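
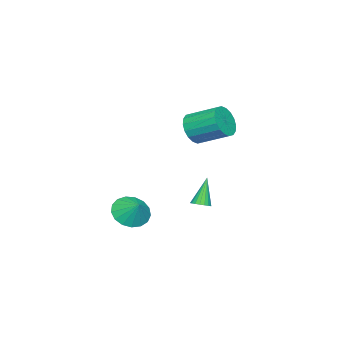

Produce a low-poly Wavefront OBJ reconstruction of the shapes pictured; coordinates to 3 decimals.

v -3.062 2.006 2.368
v -2.654 2.46 1.489
v -2.829 4.289 2.354
v -3.238 3.834 3.232
v -3.122 2.458 1.4
v -3.297 4.286 2.264
v -3.578 2.366 1.502
v -3.753 4.194 2.366
v -3.931 2.203 1.775
v -4.107 4.031 2.64
v -4.113 2 2.166
v -4.289 3.828 3.031
v -4.087 1.799 2.597
v -4.262 3.627 3.462
v -3.857 1.639 2.982
v -4.033 3.467 3.847
v -3.471 1.551 3.246
v -3.646 3.38 4.111
v -3.003 1.554 3.336
v -3.178 3.382 4.2
v -2.547 1.646 3.234
v -2.722 3.474 4.098
v -2.193 1.809 2.96
v -2.369 3.637 3.825
v -2.011 2.012 2.569
v -2.187 3.84 3.434
v -2.038 2.213 2.138
v -2.213 4.041 3.003
v -2.267 2.373 1.753
v -2.443 4.201 2.618
v -1.136 3.48 -2.308
v -0.652 3.683 -2.061
v -1.964 3.42 -0.632
v -0.782 3.899 -2.118
v -0.983 4.031 -2.212
v -1.213 4.055 -2.325
v -1.429 3.964 -2.435
v -1.586 3.778 -2.52
v -1.655 3.533 -2.562
v -1.62 3.277 -2.554
v -1.49 3.062 -2.498
v -1.289 2.929 -2.403
v -1.059 2.906 -2.29
v -0.843 2.996 -2.181
v -0.686 3.182 -2.096
v -0.617 3.427 -2.053
v 3.535 1.913 -1.288
v 4.211 2.341 -2.029
v 4.005 2.687 -0.412
v 3.783 2.639 -2.062
v 3.299 2.77 -1.919
v 2.869 2.705 -1.631
v 2.592 2.458 -1.264
v 2.53 2.087 -0.903
v 2.699 1.676 -0.63
v 3.059 1.319 -0.508
v 3.529 1.098 -0.564
v 3.999 1.064 -0.787
v 4.364 1.224 -1.124
v 4.538 1.542 -1.499
v 4.483 1.945 -1.825
f 2 1 5
f 2 5 3
f 3 5 6
f 3 6 4
f 5 1 7
f 5 7 6
f 6 7 8
f 6 8 4
f 7 1 9
f 7 9 8
f 8 9 10
f 8 10 4
f 9 1 11
f 9 11 10
f 10 11 12
f 10 12 4
f 11 1 13
f 11 13 12
f 12 13 14
f 12 14 4
f 13 1 15
f 13 15 14
f 14 15 16
f 14 16 4
f 15 1 17
f 15 17 16
f 16 17 18
f 16 18 4
f 17 1 19
f 17 19 18
f 18 19 20
f 18 20 4
f 19 1 21
f 19 21 20
f 20 21 22
f 20 22 4
f 21 1 23
f 21 23 22
f 22 23 24
f 22 24 4
f 23 1 25
f 23 25 24
f 24 25 26
f 24 26 4
f 25 1 27
f 25 27 26
f 26 27 28
f 26 28 4
f 27 1 29
f 27 29 28
f 28 29 30
f 28 30 4
f 29 1 2
f 29 2 30
f 30 2 3
f 30 3 4
f 32 31 34
f 32 34 33
f 34 31 35
f 34 35 33
f 35 31 36
f 35 36 33
f 36 31 37
f 36 37 33
f 37 31 38
f 37 38 33
f 38 31 39
f 38 39 33
f 39 31 40
f 39 40 33
f 40 31 41
f 40 41 33
f 41 31 42
f 41 42 33
f 42 31 43
f 42 43 33
f 43 31 44
f 43 44 33
f 44 31 45
f 44 45 33
f 45 31 46
f 45 46 33
f 46 31 32
f 46 32 33
f 48 47 50
f 48 50 49
f 50 47 51
f 50 51 49
f 51 47 52
f 51 52 49
f 52 47 53
f 52 53 49
f 53 47 54
f 53 54 49
f 54 47 55
f 54 55 49
f 55 47 56
f 55 56 49
f 56 47 57
f 56 57 49
f 57 47 58
f 57 58 49
f 58 47 59
f 58 59 49
f 59 47 60
f 59 60 49
f 60 47 61
f 60 61 49
f 61 47 48
f 61 48 49



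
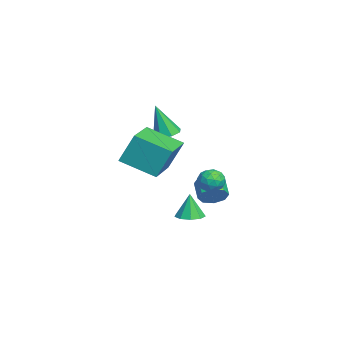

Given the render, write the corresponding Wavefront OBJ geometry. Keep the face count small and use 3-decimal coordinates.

v 0.927 0.579 -1.66
v 1.302 0.541 -1.015
v 0.318 -0.421 -1.365
v 0.693 -0.459 -0.72
v 0.197 0.088 -0.832
v 0.574 0.706 -1.015
v 1.046 -0.586 -1.365
v 1.423 0.032 -1.548
v 1.375 -0.179 -0.833
v 0.851 0.238 -0.504
v 0.769 -0.118 -1.876
v 0.245 0.299 -1.547
v 1.168 0.648 -1.364
v 0.452 -0.528 -1.016
v 0.161 -0.206 -1.082
v 0.381 -0.229 -0.703
v 0.74 0.745 -1.363
v 0.961 0.723 -0.984
v 0.311 0.456 -0.877
v 0.659 -0.603 -1.396
v 0.88 -0.625 -1.017
v 1.239 0.349 -1.677
v 1.459 0.326 -1.298
v 1.309 -0.336 -1.503
v 1.432 0.202 -0.878
v 1.073 -0.386 -0.704
v 1.281 -0.46 -1.083
v 1.502 -0.097 -1.191
v 1.123 0.447 -0.684
v 0.765 -0.141 -0.51
v 0.474 0.181 -0.576
v 0.695 0.544 -0.684
v 1.166 0.024 -0.577
v 0.855 0.261 -1.87
v 0.497 -0.327 -1.696
v 0.925 -0.424 -1.696
v 1.146 -0.061 -1.804
v 0.547 0.506 -1.676
v 0.188 -0.082 -1.502
v 0.118 0.217 -1.189
v 0.339 0.58 -1.297
v 0.454 0.096 -1.803
v 0.616 -0.966 -3.695
v 1.218 -1.441 -3.624
v 0.444 -0.974 -2.285
v 1.38 -0.941 -3.601
v 1.185 -0.452 -3.622
v 0.724 -0.204 -3.677
v 0.212 -0.312 -3.74
v -0.11 -0.726 -3.782
v -0.093 -1.253 -3.783
v 0.256 -1.645 -3.743
v 0.774 -1.719 -3.68
v 0.23 -2.089 1.762
v 0.914 -1.849 1.85
v 0.19 -2.651 3.598
v 0.533 -1.456 1.963
v -0.025 -1.433 1.958
v -0.434 -1.795 1.838
v -0.454 -2.328 1.674
v -0.074 -2.722 1.562
v 0.485 -2.744 1.567
v 0.894 -2.383 1.686
v 2.208 -3.763 1.361
v 2.206 -3.025 2.97
v 2.781 -2.011 0.559
v 2.78 -1.273 2.167
v 4.22 -4.307 1.613
v 4.219 -3.569 3.221
v 4.794 -2.555 0.81
v 4.792 -1.817 2.419
v -1.909 0.227 -3.516
v -1.481 0.183 -2.842
v -2.462 0.008 -2.23
v -2.891 0.053 -2.904
v -1.661 0.754 -2.968
v -2.642 0.58 -2.356
v -1.987 1.017 -3.415
v -2.968 0.842 -2.803
v -2.267 0.817 -3.921
v -3.249 0.642 -3.309
v -2.338 0.272 -4.19
v -3.319 0.097 -3.578
v -2.158 -0.3 -4.064
v -3.139 -0.474 -3.452
v -1.832 -0.562 -3.617
v -2.813 -0.737 -3.005
v -1.551 -0.362 -3.111
v -2.533 -0.537 -2.499
f 1 38 17
f 38 12 41
f 17 41 6
f 38 41 17
f 1 17 13
f 17 6 18
f 13 18 2
f 17 18 13
f 1 13 22
f 13 2 23
f 22 23 8
f 13 23 22
f 1 22 34
f 22 8 37
f 34 37 11
f 22 37 34
f 1 34 38
f 34 11 42
f 38 42 12
f 34 42 38
f 2 18 29
f 18 6 32
f 29 32 10
f 18 32 29
f 6 41 19
f 41 12 40
f 19 40 5
f 41 40 19
f 12 42 39
f 42 11 35
f 39 35 3
f 42 35 39
f 11 37 36
f 37 8 24
f 36 24 7
f 37 24 36
f 8 23 28
f 23 2 25
f 28 25 9
f 23 25 28
f 4 30 16
f 30 10 31
f 16 31 5
f 30 31 16
f 4 16 14
f 16 5 15
f 14 15 3
f 16 15 14
f 4 14 21
f 14 3 20
f 21 20 7
f 14 20 21
f 4 21 26
f 21 7 27
f 26 27 9
f 21 27 26
f 4 26 30
f 26 9 33
f 30 33 10
f 26 33 30
f 5 31 19
f 31 10 32
f 19 32 6
f 31 32 19
f 3 15 39
f 15 5 40
f 39 40 12
f 15 40 39
f 7 20 36
f 20 3 35
f 36 35 11
f 20 35 36
f 9 27 28
f 27 7 24
f 28 24 8
f 27 24 28
f 10 33 29
f 33 9 25
f 29 25 2
f 33 25 29
f 44 43 46
f 44 46 45
f 46 43 47
f 46 47 45
f 47 43 48
f 47 48 45
f 48 43 49
f 48 49 45
f 49 43 50
f 49 50 45
f 50 43 51
f 50 51 45
f 51 43 52
f 51 52 45
f 52 43 53
f 52 53 45
f 53 43 44
f 53 44 45
f 55 54 57
f 55 57 56
f 57 54 58
f 57 58 56
f 58 54 59
f 58 59 56
f 59 54 60
f 59 60 56
f 60 54 61
f 60 61 56
f 61 54 62
f 61 62 56
f 62 54 63
f 62 63 56
f 63 54 55
f 63 55 56
f 65 67 64
f 68 65 64
f 64 67 66
f 66 68 64
f 65 71 67
f 69 65 68
f 69 71 65
f 67 71 66
f 70 68 66
f 66 71 70
f 70 69 68
f 71 69 70
f 73 72 76
f 73 76 74
f 74 76 77
f 74 77 75
f 76 72 78
f 76 78 77
f 77 78 79
f 77 79 75
f 78 72 80
f 78 80 79
f 79 80 81
f 79 81 75
f 80 72 82
f 80 82 81
f 81 82 83
f 81 83 75
f 82 72 84
f 82 84 83
f 83 84 85
f 83 85 75
f 84 72 86
f 84 86 85
f 85 86 87
f 85 87 75
f 86 72 88
f 86 88 87
f 87 88 89
f 87 89 75
f 88 72 73
f 88 73 89
f 89 73 74
f 89 74 75



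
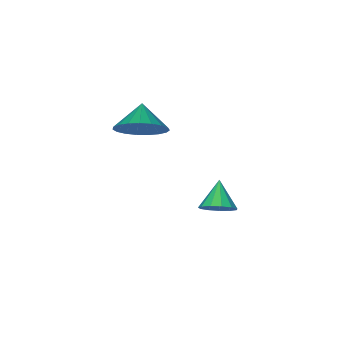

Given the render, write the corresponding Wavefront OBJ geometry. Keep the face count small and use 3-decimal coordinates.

v -2.364 -1.5 -3.879
v -1.777 -1.964 -3.837
v -3.036 -2.28 -3.101
v -1.732 -1.688 -3.52
v -1.888 -1.351 -3.318
v -2.196 -1.062 -3.294
v -2.556 -0.912 -3.455
v -2.856 -0.949 -3.751
v -2.999 -1.16 -4.087
v -2.941 -1.48 -4.357
v -2.699 -1.806 -4.476
v -2.351 -2.035 -4.404
v -2.007 -2.094 -4.166
v -0.154 -3.308 0.86
v 0.735 -3.802 1.121
v -0.766 -4.072 1.5
v 0.699 -3.506 1.44
v 0.515 -3.175 1.659
v 0.216 -2.868 1.739
v -0.148 -2.637 1.668
v -0.512 -2.522 1.457
v -0.815 -2.542 1.143
v -1.003 -2.695 0.78
v -1.044 -2.954 0.43
v -0.932 -3.274 0.156
v -0.685 -3.6 0.003
v -0.346 -3.875 -0.002
v 0.026 -4.052 0.142
v 0.367 -4.101 0.411
v 0.618 -4.012 0.757
f 2 1 4
f 2 4 3
f 4 1 5
f 4 5 3
f 5 1 6
f 5 6 3
f 6 1 7
f 6 7 3
f 7 1 8
f 7 8 3
f 8 1 9
f 8 9 3
f 9 1 10
f 9 10 3
f 10 1 11
f 10 11 3
f 11 1 12
f 11 12 3
f 12 1 13
f 12 13 3
f 13 1 2
f 13 2 3
f 15 14 17
f 15 17 16
f 17 14 18
f 17 18 16
f 18 14 19
f 18 19 16
f 19 14 20
f 19 20 16
f 20 14 21
f 20 21 16
f 21 14 22
f 21 22 16
f 22 14 23
f 22 23 16
f 23 14 24
f 23 24 16
f 24 14 25
f 24 25 16
f 25 14 26
f 25 26 16
f 26 14 27
f 26 27 16
f 27 14 28
f 27 28 16
f 28 14 29
f 28 29 16
f 29 14 30
f 29 30 16
f 30 14 15
f 30 15 16



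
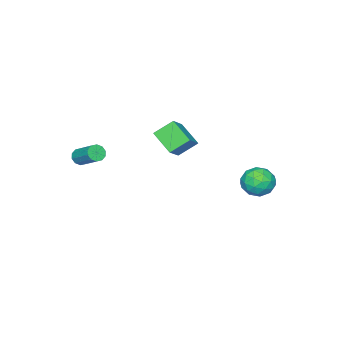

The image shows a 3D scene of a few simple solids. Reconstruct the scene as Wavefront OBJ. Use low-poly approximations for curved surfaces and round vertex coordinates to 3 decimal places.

v -3.84 -2.322 3.229
v -2.724 -2.032 4.074
v -3.533 -0.968 2.357
v -2.416 -0.677 3.202
v -3.024 -3.043 2.398
v -1.907 -2.752 3.243
v -2.716 -1.688 1.526
v -1.6 -1.398 2.371
v 2.736 -3.864 3.147
v 3.018 -3.644 2.729
v 3.326 -2.277 3.655
v 3.044 -2.496 4.073
v 2.693 -3.55 2.698
v 3.001 -2.182 3.623
v 2.384 -3.576 2.838
v 2.692 -2.208 3.764
v 2.21 -3.711 3.097
v 2.518 -2.343 4.022
v 2.237 -3.905 3.374
v 2.545 -2.537 4.3
v 2.454 -4.083 3.565
v 2.762 -2.716 4.491
v 2.779 -4.178 3.597
v 3.087 -2.81 4.522
v 3.088 -4.152 3.456
v 3.396 -2.784 4.382
v 3.262 -4.017 3.198
v 3.57 -2.649 4.123
v 3.235 -3.823 2.92
v 3.543 -2.455 3.846
v -3.635 3.569 1.648
v -3.302 3.948 0.774
v -2.098 3.232 2.086
v -1.765 3.611 1.212
v -2.162 4.224 1.91
v -3.111 4.432 1.639
v -2.289 2.748 1.221
v -3.238 2.956 0.95
v -2.47 3.441 0.51
v -2.392 4.353 0.936
v -3.008 2.827 1.924
v -2.93 3.739 2.35
v -3.603 3.788 1.172
v -1.797 3.392 1.688
v -2.03 3.752 2.098
v -1.834 3.975 1.584
v -3.491 4.072 1.681
v -3.296 4.295 1.167
v -2.625 4.457 1.835
v -2.104 2.885 1.693
v -1.909 3.108 1.179
v -3.566 3.205 1.276
v -3.37 3.428 0.762
v -2.775 2.723 1.025
v -2.919 3.713 0.503
v -2.015 3.515 0.761
v -2.323 3.008 0.766
v -2.881 3.13 0.607
v -2.873 4.249 0.754
v -1.969 4.051 1.012
v -2.202 4.411 1.422
v -2.761 4.533 1.262
v -2.383 3.951 0.599
v -3.431 3.129 1.848
v -2.527 2.931 2.106
v -2.639 2.647 1.598
v -3.198 2.769 1.438
v -3.385 3.665 2.099
v -2.481 3.467 2.357
v -2.519 4.05 2.253
v -3.077 4.172 2.094
v -3.017 3.229 2.261
f 2 4 1
f 5 2 1
f 1 4 3
f 3 5 1
f 2 8 4
f 6 2 5
f 6 8 2
f 4 8 3
f 7 5 3
f 3 8 7
f 7 6 5
f 8 6 7
f 10 9 13
f 10 13 11
f 11 13 14
f 11 14 12
f 13 9 15
f 13 15 14
f 14 15 16
f 14 16 12
f 15 9 17
f 15 17 16
f 16 17 18
f 16 18 12
f 17 9 19
f 17 19 18
f 18 19 20
f 18 20 12
f 19 9 21
f 19 21 20
f 20 21 22
f 20 22 12
f 21 9 23
f 21 23 22
f 22 23 24
f 22 24 12
f 23 9 25
f 23 25 24
f 24 25 26
f 24 26 12
f 25 9 27
f 25 27 26
f 26 27 28
f 26 28 12
f 27 9 29
f 27 29 28
f 28 29 30
f 28 30 12
f 29 9 10
f 29 10 30
f 30 10 11
f 30 11 12
f 31 68 47
f 68 42 71
f 47 71 36
f 68 71 47
f 31 47 43
f 47 36 48
f 43 48 32
f 47 48 43
f 31 43 52
f 43 32 53
f 52 53 38
f 43 53 52
f 31 52 64
f 52 38 67
f 64 67 41
f 52 67 64
f 31 64 68
f 64 41 72
f 68 72 42
f 64 72 68
f 32 48 59
f 48 36 62
f 59 62 40
f 48 62 59
f 36 71 49
f 71 42 70
f 49 70 35
f 71 70 49
f 42 72 69
f 72 41 65
f 69 65 33
f 72 65 69
f 41 67 66
f 67 38 54
f 66 54 37
f 67 54 66
f 38 53 58
f 53 32 55
f 58 55 39
f 53 55 58
f 34 60 46
f 60 40 61
f 46 61 35
f 60 61 46
f 34 46 44
f 46 35 45
f 44 45 33
f 46 45 44
f 34 44 51
f 44 33 50
f 51 50 37
f 44 50 51
f 34 51 56
f 51 37 57
f 56 57 39
f 51 57 56
f 34 56 60
f 56 39 63
f 60 63 40
f 56 63 60
f 35 61 49
f 61 40 62
f 49 62 36
f 61 62 49
f 33 45 69
f 45 35 70
f 69 70 42
f 45 70 69
f 37 50 66
f 50 33 65
f 66 65 41
f 50 65 66
f 39 57 58
f 57 37 54
f 58 54 38
f 57 54 58
f 40 63 59
f 63 39 55
f 59 55 32
f 63 55 59



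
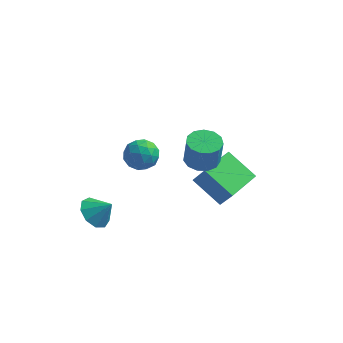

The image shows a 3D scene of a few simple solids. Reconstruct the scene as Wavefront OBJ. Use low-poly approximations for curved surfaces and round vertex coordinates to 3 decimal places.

v -2.782 3.392 -0.642
v -2.045 3.517 -0.012
v -1.995 2.203 -1.328
v -1.258 2.328 -0.698
v -2.116 1.981 -0.383
v -2.602 2.716 0.04
v -1.438 3.004 -1.38
v -1.924 3.739 -0.957
v -1.214 3.278 -0.469
v -1.633 2.645 0.148
v -2.407 3.075 -1.488
v -2.826 2.442 -0.871
v -2.483 3.559 -0.267
v -1.557 2.161 -1.073
v -2.062 1.957 -0.888
v -1.628 2.03 -0.518
v -2.81 3.088 -0.236
v -2.377 3.161 0.134
v -2.419 2.258 -0.084
v -1.663 2.559 -1.474
v -1.23 2.632 -1.104
v -2.412 3.69 -0.822
v -1.978 3.763 -0.452
v -1.621 3.462 -1.256
v -1.561 3.492 -0.165
v -1.098 2.793 -0.568
v -1.204 3.19 -0.969
v -1.49 3.622 -0.72
v -1.807 3.12 0.197
v -1.345 2.421 -0.206
v -1.849 2.217 -0.021
v -2.135 2.649 0.228
v -1.319 2.979 -0.071
v -2.695 3.299 -1.134
v -2.233 2.6 -1.537
v -1.905 3.071 -1.568
v -2.191 3.503 -1.319
v -2.942 2.927 -0.772
v -2.479 2.228 -1.175
v -2.55 2.098 -0.62
v -2.836 2.53 -0.371
v -2.721 2.741 -1.269
v 2.031 -0.586 2.92
v 2.52 -1.305 2.781
v 2.698 -1.472 4.282
v 2.209 -0.754 4.42
v 2.834 -0.921 2.787
v 3.012 -1.088 4.287
v 2.893 -0.431 2.835
v 3.071 -0.598 4.335
v 2.678 0.01 2.91
v 2.856 -0.158 4.41
v 2.258 0.261 2.988
v 2.436 0.094 4.488
v 1.765 0.244 3.044
v 1.944 0.076 4.544
v 1.357 -0.038 3.061
v 1.536 -0.205 4.561
v 1.163 -0.493 3.034
v 1.342 -0.661 4.534
v 1.244 -0.978 2.97
v 1.423 -1.145 4.47
v 1.575 -1.338 2.89
v 1.754 -1.506 4.39
v 2.051 -1.46 2.82
v 2.229 -1.628 4.32
v 1.654 -0.802 1.421
v 2.288 -0.974 2.425
v 2.3 1.163 1.348
v 2.935 0.991 2.352
v 3.145 -1.331 0.388
v 3.78 -1.503 1.392
v 3.792 0.634 0.315
v 4.426 0.462 1.319
v -3.02 -1.57 -1.634
v -2.379 -1.318 -2.303
v -2.16 -1.51 -0.786
v -2.663 -0.782 -2.051
v -3.115 -0.615 -1.605
v -3.522 -0.894 -1.172
v -3.695 -1.49 -0.956
v -3.552 -2.123 -1.057
v -3.16 -2.497 -1.428
v -2.703 -2.437 -1.896
v -2.394 -1.971 -2.241
v 2 2.331 -2.154
v 1.364 2.406 -1.658
v 1.314 3.437 -3.201
v 0.678 3.513 -2.705
v 2.422 3.007 -1.715
v 1.786 3.083 -1.219
v 1.736 4.114 -2.762
v 1.1 4.189 -2.266
f 1 38 17
f 38 12 41
f 17 41 6
f 38 41 17
f 1 17 13
f 17 6 18
f 13 18 2
f 17 18 13
f 1 13 22
f 13 2 23
f 22 23 8
f 13 23 22
f 1 22 34
f 22 8 37
f 34 37 11
f 22 37 34
f 1 34 38
f 34 11 42
f 38 42 12
f 34 42 38
f 2 18 29
f 18 6 32
f 29 32 10
f 18 32 29
f 6 41 19
f 41 12 40
f 19 40 5
f 41 40 19
f 12 42 39
f 42 11 35
f 39 35 3
f 42 35 39
f 11 37 36
f 37 8 24
f 36 24 7
f 37 24 36
f 8 23 28
f 23 2 25
f 28 25 9
f 23 25 28
f 4 30 16
f 30 10 31
f 16 31 5
f 30 31 16
f 4 16 14
f 16 5 15
f 14 15 3
f 16 15 14
f 4 14 21
f 14 3 20
f 21 20 7
f 14 20 21
f 4 21 26
f 21 7 27
f 26 27 9
f 21 27 26
f 4 26 30
f 26 9 33
f 30 33 10
f 26 33 30
f 5 31 19
f 31 10 32
f 19 32 6
f 31 32 19
f 3 15 39
f 15 5 40
f 39 40 12
f 15 40 39
f 7 20 36
f 20 3 35
f 36 35 11
f 20 35 36
f 9 27 28
f 27 7 24
f 28 24 8
f 27 24 28
f 10 33 29
f 33 9 25
f 29 25 2
f 33 25 29
f 44 43 47
f 44 47 45
f 45 47 48
f 45 48 46
f 47 43 49
f 47 49 48
f 48 49 50
f 48 50 46
f 49 43 51
f 49 51 50
f 50 51 52
f 50 52 46
f 51 43 53
f 51 53 52
f 52 53 54
f 52 54 46
f 53 43 55
f 53 55 54
f 54 55 56
f 54 56 46
f 55 43 57
f 55 57 56
f 56 57 58
f 56 58 46
f 57 43 59
f 57 59 58
f 58 59 60
f 58 60 46
f 59 43 61
f 59 61 60
f 60 61 62
f 60 62 46
f 61 43 63
f 61 63 62
f 62 63 64
f 62 64 46
f 63 43 65
f 63 65 64
f 64 65 66
f 64 66 46
f 65 43 44
f 65 44 66
f 66 44 45
f 66 45 46
f 68 70 67
f 71 68 67
f 67 70 69
f 69 71 67
f 68 74 70
f 72 68 71
f 72 74 68
f 70 74 69
f 73 71 69
f 69 74 73
f 73 72 71
f 74 72 73
f 76 75 78
f 76 78 77
f 78 75 79
f 78 79 77
f 79 75 80
f 79 80 77
f 80 75 81
f 80 81 77
f 81 75 82
f 81 82 77
f 82 75 83
f 82 83 77
f 83 75 84
f 83 84 77
f 84 75 85
f 84 85 77
f 85 75 76
f 85 76 77
f 87 89 86
f 90 87 86
f 86 89 88
f 88 90 86
f 87 93 89
f 91 87 90
f 91 93 87
f 89 93 88
f 92 90 88
f 88 93 92
f 92 91 90
f 93 91 92



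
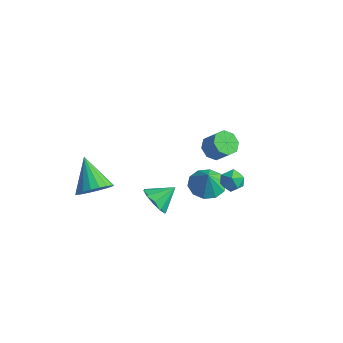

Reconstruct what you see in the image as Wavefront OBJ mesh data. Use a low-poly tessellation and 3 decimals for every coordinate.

v 1.821 0.553 -3.149
v 2.841 0.727 -3.332
v 2.079 0.307 -1.951
v 2.568 1.29 -3.159
v 2.011 1.572 -2.982
v 1.381 1.463 -2.869
v 0.92 1.007 -2.863
v 0.802 0.378 -2.966
v 1.075 -0.185 -3.14
v 1.632 -0.467 -3.317
v 2.262 -0.358 -3.43
v 2.723 0.098 -3.436
v -3.225 -2.781 -3.993
v -2.546 -1.953 -3.853
v -4.675 -1.819 -2.647
v -2.806 -1.815 -4.232
v -3.15 -1.868 -4.565
v -3.508 -2.102 -4.783
v -3.81 -2.47 -4.846
v -3.996 -2.9 -4.739
v -4.03 -3.307 -4.485
v -3.904 -3.609 -4.133
v -3.643 -3.747 -3.753
v -3.3 -3.694 -3.421
v -2.942 -3.46 -3.202
v -2.639 -3.092 -3.14
v -2.453 -2.662 -3.247
v -2.42 -2.255 -3.501
v 1.066 -3.11 -2.009
v 1.694 -2.968 -2.707
v 1.654 -2.09 -1.271
v 1.228 -2.626 -2.809
v 0.7 -2.468 -2.606
v 0.312 -2.556 -2.174
v 0.212 -2.856 -1.679
v 0.438 -3.253 -1.31
v 0.904 -3.595 -1.208
v 1.431 -3.752 -1.412
v 1.819 -3.664 -1.843
v 1.92 -3.365 -2.338
v -0.006 3.826 -3.683
v 0.501 3.333 -4.117
v 1.333 3.321 -3.132
v 0.826 3.814 -2.697
v 0.621 3.95 -4.211
v 1.454 3.938 -3.226
v 0.374 4.494 -3.996
v 1.207 4.482 -3.011
v -0.096 4.647 -3.597
v 0.737 4.635 -2.612
v -0.513 4.319 -3.248
v 0.319 4.307 -2.263
v -0.634 3.702 -3.154
v 0.199 3.69 -2.169
v -0.387 3.158 -3.369
v 0.446 3.146 -2.384
v 0.083 3.005 -3.768
v 0.916 2.993 -2.783
v 3.239 -0.215 -0.789
v 3.618 0.405 -0.577
v 3.922 -0.285 -1.803
v 4.301 0.335 -1.591
v 4.387 -0.311 -1.206
v 3.965 -0.268 -0.579
v 3.575 0.388 -1.801
v 3.153 0.431 -1.174
v 3.826 0.778 -1.202
v 4.327 0.345 -0.835
v 3.213 -0.225 -1.545
v 3.714 -0.658 -1.178
f 2 1 4
f 2 4 3
f 4 1 5
f 4 5 3
f 5 1 6
f 5 6 3
f 6 1 7
f 6 7 3
f 7 1 8
f 7 8 3
f 8 1 9
f 8 9 3
f 9 1 10
f 9 10 3
f 10 1 11
f 10 11 3
f 11 1 12
f 11 12 3
f 12 1 2
f 12 2 3
f 14 13 16
f 14 16 15
f 16 13 17
f 16 17 15
f 17 13 18
f 17 18 15
f 18 13 19
f 18 19 15
f 19 13 20
f 19 20 15
f 20 13 21
f 20 21 15
f 21 13 22
f 21 22 15
f 22 13 23
f 22 23 15
f 23 13 24
f 23 24 15
f 24 13 25
f 24 25 15
f 25 13 26
f 25 26 15
f 26 13 27
f 26 27 15
f 27 13 28
f 27 28 15
f 28 13 14
f 28 14 15
f 30 29 32
f 30 32 31
f 32 29 33
f 32 33 31
f 33 29 34
f 33 34 31
f 34 29 35
f 34 35 31
f 35 29 36
f 35 36 31
f 36 29 37
f 36 37 31
f 37 29 38
f 37 38 31
f 38 29 39
f 38 39 31
f 39 29 40
f 39 40 31
f 40 29 30
f 40 30 31
f 42 41 45
f 42 45 43
f 43 45 46
f 43 46 44
f 45 41 47
f 45 47 46
f 46 47 48
f 46 48 44
f 47 41 49
f 47 49 48
f 48 49 50
f 48 50 44
f 49 41 51
f 49 51 50
f 50 51 52
f 50 52 44
f 51 41 53
f 51 53 52
f 52 53 54
f 52 54 44
f 53 41 55
f 53 55 54
f 54 55 56
f 54 56 44
f 55 41 57
f 55 57 56
f 56 57 58
f 56 58 44
f 57 41 42
f 57 42 58
f 58 42 43
f 58 43 44
f 59 70 64
f 59 64 60
f 59 60 66
f 59 66 69
f 59 69 70
f 60 64 68
f 64 70 63
f 70 69 61
f 69 66 65
f 66 60 67
f 62 68 63
f 62 63 61
f 62 61 65
f 62 65 67
f 62 67 68
f 63 68 64
f 61 63 70
f 65 61 69
f 67 65 66
f 68 67 60



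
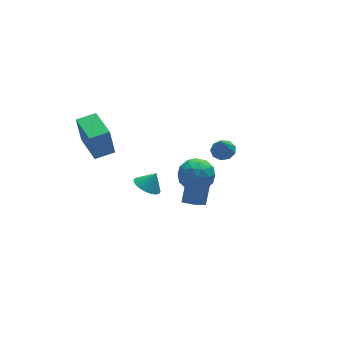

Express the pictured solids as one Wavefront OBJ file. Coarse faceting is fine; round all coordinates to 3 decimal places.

v 1.726 -0.333 -4.541
v 0.828 -0.806 -3.621
v 1.214 0.326 -4.702
v 0.316 -0.147 -3.782
v 2.604 0.687 -3.158
v 1.706 0.214 -2.238
v 2.092 1.346 -3.319
v 1.194 0.873 -2.399
v -4.17 1.331 0.916
v -4.352 1.544 2.623
v -4.04 3.452 0.665
v -4.222 3.665 2.372
v -2.998 1.275 1.048
v -3.18 1.488 2.755
v -2.868 3.396 0.797
v -3.05 3.609 2.504
v -2.318 -1.315 0.103
v -1.643 -1.424 -0.349
v -1.742 -1.285 0.957
v -1.67 -1.085 -0.343
v -1.809 -0.785 -0.259
v -2.036 -0.577 -0.114
v -2.312 -0.496 0.07
v -2.589 -0.557 0.259
v -2.819 -0.75 0.421
v -2.963 -1.04 0.529
v -2.995 -1.378 0.563
v -2.91 -1.705 0.517
v -2.722 -1.964 0.4
v -2.465 -2.112 0.231
v -2.182 -2.122 0.041
v -1.923 -1.992 -0.139
v -1.732 -1.745 -0.277
v -0.589 -1.686 -0.008
v -0.022 -0.853 0.417
v 0.782 -2.767 0.283
v 1.349 -1.934 0.708
v 0.483 -2.335 1.242
v -0.364 -1.667 1.062
v 1.124 -1.953 -0.362
v 0.277 -1.285 -0.542
v 1.037 -1.018 0.198
v 0.641 -1.254 1.189
v 0.119 -2.366 -0.489
v -0.277 -2.602 0.502
v -0.425 -1.175 0.179
v 1.185 -2.445 0.521
v 0.677 -2.681 0.835
v 1.01 -2.192 1.084
v -0.627 -1.653 0.559
v -0.293 -1.163 0.808
v 0.003 -2.034 1.293
v 1.053 -2.457 -0.108
v 1.387 -1.967 0.141
v -0.25 -1.428 -0.384
v 0.083 -0.939 -0.135
v 0.757 -1.586 -0.593
v 0.53 -0.782 0.3
v 1.336 -1.418 0.471
v 1.203 -1.429 -0.158
v 0.706 -1.036 -0.264
v 0.297 -0.921 0.883
v 1.103 -1.556 1.054
v 0.594 -1.792 1.368
v 0.096 -1.399 1.262
v 0.919 -1.018 0.754
v -0.343 -2.064 -0.354
v 0.463 -2.699 -0.183
v 0.664 -2.221 -0.562
v 0.166 -1.828 -0.668
v -0.576 -2.202 0.229
v 0.23 -2.838 0.4
v 0.054 -2.584 0.964
v -0.443 -2.191 0.858
v -0.159 -2.602 -0.054
v 4.141 2.275 -2.874
v 4.747 2.62 -2.625
v 3.819 1.945 -1.626
v 4.358 2.944 -2.641
v 3.867 2.954 -2.765
v 3.505 2.647 -2.94
v 3.44 2.166 -3.084
v 3.704 1.736 -3.13
v 4.172 1.559 -3.056
v 4.626 1.717 -2.896
v 4.853 2.136 -2.726
f 2 4 1
f 5 2 1
f 1 4 3
f 3 5 1
f 2 8 4
f 6 2 5
f 6 8 2
f 4 8 3
f 7 5 3
f 3 8 7
f 7 6 5
f 8 6 7
f 10 12 9
f 13 10 9
f 9 12 11
f 11 13 9
f 10 16 12
f 14 10 13
f 14 16 10
f 12 16 11
f 15 13 11
f 11 16 15
f 15 14 13
f 16 14 15
f 18 17 20
f 18 20 19
f 20 17 21
f 20 21 19
f 21 17 22
f 21 22 19
f 22 17 23
f 22 23 19
f 23 17 24
f 23 24 19
f 24 17 25
f 24 25 19
f 25 17 26
f 25 26 19
f 26 17 27
f 26 27 19
f 27 17 28
f 27 28 19
f 28 17 29
f 28 29 19
f 29 17 30
f 29 30 19
f 30 17 31
f 30 31 19
f 31 17 32
f 31 32 19
f 32 17 33
f 32 33 19
f 33 17 18
f 33 18 19
f 34 71 50
f 71 45 74
f 50 74 39
f 71 74 50
f 34 50 46
f 50 39 51
f 46 51 35
f 50 51 46
f 34 46 55
f 46 35 56
f 55 56 41
f 46 56 55
f 34 55 67
f 55 41 70
f 67 70 44
f 55 70 67
f 34 67 71
f 67 44 75
f 71 75 45
f 67 75 71
f 35 51 62
f 51 39 65
f 62 65 43
f 51 65 62
f 39 74 52
f 74 45 73
f 52 73 38
f 74 73 52
f 45 75 72
f 75 44 68
f 72 68 36
f 75 68 72
f 44 70 69
f 70 41 57
f 69 57 40
f 70 57 69
f 41 56 61
f 56 35 58
f 61 58 42
f 56 58 61
f 37 63 49
f 63 43 64
f 49 64 38
f 63 64 49
f 37 49 47
f 49 38 48
f 47 48 36
f 49 48 47
f 37 47 54
f 47 36 53
f 54 53 40
f 47 53 54
f 37 54 59
f 54 40 60
f 59 60 42
f 54 60 59
f 37 59 63
f 59 42 66
f 63 66 43
f 59 66 63
f 38 64 52
f 64 43 65
f 52 65 39
f 64 65 52
f 36 48 72
f 48 38 73
f 72 73 45
f 48 73 72
f 40 53 69
f 53 36 68
f 69 68 44
f 53 68 69
f 42 60 61
f 60 40 57
f 61 57 41
f 60 57 61
f 43 66 62
f 66 42 58
f 62 58 35
f 66 58 62
f 77 76 79
f 77 79 78
f 79 76 80
f 79 80 78
f 80 76 81
f 80 81 78
f 81 76 82
f 81 82 78
f 82 76 83
f 82 83 78
f 83 76 84
f 83 84 78
f 84 76 85
f 84 85 78
f 85 76 86
f 85 86 78
f 86 76 77
f 86 77 78



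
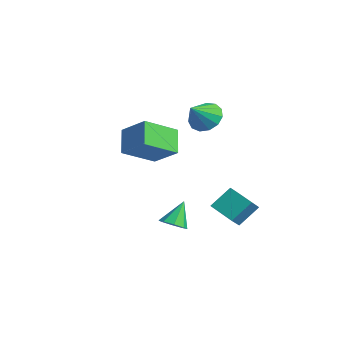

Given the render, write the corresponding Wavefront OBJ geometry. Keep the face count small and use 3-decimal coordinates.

v -0.314 -2.95 1.541
v -1.374 -2.416 2.583
v -0.391 -1.089 0.508
v -1.451 -0.555 1.55
v 1.011 -2.325 2.57
v -0.049 -1.791 3.612
v 0.934 -0.464 1.537
v -0.126 0.07 2.579
v -0.365 2.494 -3.814
v -0.337 3.615 -2.758
v 1.025 2.975 -4.362
v 1.053 4.096 -3.306
v 0.187 1.764 -3.054
v 0.215 2.885 -1.998
v 1.577 2.245 -3.602
v 1.605 3.366 -2.546
v -0.702 0.081 -4.441
v -0.071 -0.176 -4.061
v -1.138 0.939 -3.139
v 0.032 0.331 -4.36
v -0.294 0.691 -4.707
v -0.86 0.693 -4.898
v -1.333 0.337 -4.822
v -1.436 -0.169 -4.523
v -1.11 -0.529 -4.176
v -0.544 -0.532 -3.985
v -3.285 3.294 1.581
v -2.296 3.505 1.385
v -2.835 2.166 2.639
v -2.454 3.852 1.822
v -2.875 4.022 2.183
v -3.427 3.961 2.353
v -3.933 3.688 2.278
v -4.234 3.29 1.982
v -4.234 2.893 1.558
v -3.932 2.623 1.142
v -3.425 2.567 0.865
v -2.874 2.741 0.816
v -2.453 3.09 1.01
f 2 4 1
f 5 2 1
f 1 4 3
f 3 5 1
f 2 8 4
f 6 2 5
f 6 8 2
f 4 8 3
f 7 5 3
f 3 8 7
f 7 6 5
f 8 6 7
f 10 12 9
f 13 10 9
f 9 12 11
f 11 13 9
f 10 16 12
f 14 10 13
f 14 16 10
f 12 16 11
f 15 13 11
f 11 16 15
f 15 14 13
f 16 14 15
f 18 17 20
f 18 20 19
f 20 17 21
f 20 21 19
f 21 17 22
f 21 22 19
f 22 17 23
f 22 23 19
f 23 17 24
f 23 24 19
f 24 17 25
f 24 25 19
f 25 17 26
f 25 26 19
f 26 17 18
f 26 18 19
f 28 27 30
f 28 30 29
f 30 27 31
f 30 31 29
f 31 27 32
f 31 32 29
f 32 27 33
f 32 33 29
f 33 27 34
f 33 34 29
f 34 27 35
f 34 35 29
f 35 27 36
f 35 36 29
f 36 27 37
f 36 37 29
f 37 27 38
f 37 38 29
f 38 27 39
f 38 39 29
f 39 27 28
f 39 28 29



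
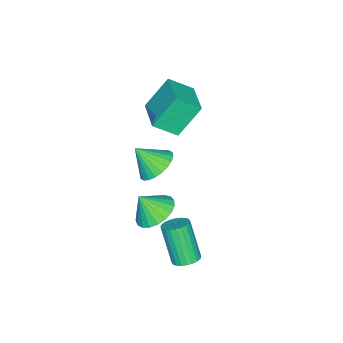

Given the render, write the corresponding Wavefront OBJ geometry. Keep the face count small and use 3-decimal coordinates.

v -3.044 -2.094 0.86
v -2.389 -3.079 1.682
v -1.583 -0.882 1.149
v -0.928 -1.866 1.971
v -2.132 -2.814 -0.731
v -1.477 -3.798 0.091
v -0.671 -1.601 -0.442
v -0.016 -2.586 0.38
v 2.91 -0.789 -2.555
v 3.436 0.045 -2.194
v 3.21 -1.451 -1.465
v 3.034 0.117 -2.039
v 2.611 0.032 -1.974
v 2.239 -0.194 -2.009
v 1.983 -0.523 -2.138
v 1.888 -0.899 -2.34
v 1.969 -1.255 -2.578
v 2.213 -1.531 -2.813
v 2.577 -1.679 -3.003
v 2.999 -1.672 -3.116
v 3.405 -1.513 -3.131
v 3.726 -1.229 -3.047
v 3.906 -0.869 -2.878
v 3.913 -0.495 -2.653
v 3.747 -0.172 -2.411
v 3.88 1.339 -4.147
v 4.268 0.81 -4.285
v 3.807 -0.007 -2.451
v 3.42 0.521 -2.313
v 4.44 0.971 -4.171
v 3.979 0.153 -2.337
v 4.526 1.187 -4.052
v 4.065 0.369 -2.219
v 4.514 1.427 -3.948
v 4.054 0.609 -2.115
v 4.406 1.653 -3.875
v 3.945 0.835 -2.041
v 4.217 1.831 -3.843
v 3.757 1.014 -2.009
v 3.978 1.935 -3.857
v 3.517 1.117 -2.023
v 3.723 1.947 -3.915
v 3.263 1.13 -2.081
v 3.493 1.867 -4.009
v 3.032 1.05 -2.175
v 3.321 1.707 -4.123
v 2.86 0.889 -2.289
v 3.235 1.491 -4.241
v 2.774 0.673 -2.408
v 3.246 1.251 -4.345
v 2.786 0.433 -2.512
v 3.355 1.025 -4.419
v 2.894 0.207 -2.585
v 3.543 0.846 -4.451
v 3.083 0.029 -2.617
v 3.783 0.743 -4.437
v 3.322 -0.075 -2.603
v 4.037 0.73 -4.379
v 3.577 -0.087 -2.545
v -0.263 -2.512 -2.843
v 0.649 -2.057 -2.696
v 0.043 -3.488 -1.717
v 0.415 -1.845 -2.448
v 0.077 -1.734 -2.26
v -0.312 -1.742 -2.161
v -0.694 -1.867 -2.166
v -1.01 -2.09 -2.273
v -1.213 -2.378 -2.468
v -1.271 -2.686 -2.719
v -1.175 -2.968 -2.989
v -0.941 -3.18 -3.237
v -0.603 -3.291 -3.425
v -0.214 -3.283 -3.524
v 0.168 -3.158 -3.519
v 0.485 -2.935 -3.412
v 0.687 -2.647 -3.217
v 0.745 -2.339 -2.966
f 2 4 1
f 5 2 1
f 1 4 3
f 3 5 1
f 2 8 4
f 6 2 5
f 6 8 2
f 4 8 3
f 7 5 3
f 3 8 7
f 7 6 5
f 8 6 7
f 10 9 12
f 10 12 11
f 12 9 13
f 12 13 11
f 13 9 14
f 13 14 11
f 14 9 15
f 14 15 11
f 15 9 16
f 15 16 11
f 16 9 17
f 16 17 11
f 17 9 18
f 17 18 11
f 18 9 19
f 18 19 11
f 19 9 20
f 19 20 11
f 20 9 21
f 20 21 11
f 21 9 22
f 21 22 11
f 22 9 23
f 22 23 11
f 23 9 24
f 23 24 11
f 24 9 25
f 24 25 11
f 25 9 10
f 25 10 11
f 27 26 30
f 27 30 28
f 28 30 31
f 28 31 29
f 30 26 32
f 30 32 31
f 31 32 33
f 31 33 29
f 32 26 34
f 32 34 33
f 33 34 35
f 33 35 29
f 34 26 36
f 34 36 35
f 35 36 37
f 35 37 29
f 36 26 38
f 36 38 37
f 37 38 39
f 37 39 29
f 38 26 40
f 38 40 39
f 39 40 41
f 39 41 29
f 40 26 42
f 40 42 41
f 41 42 43
f 41 43 29
f 42 26 44
f 42 44 43
f 43 44 45
f 43 45 29
f 44 26 46
f 44 46 45
f 45 46 47
f 45 47 29
f 46 26 48
f 46 48 47
f 47 48 49
f 47 49 29
f 48 26 50
f 48 50 49
f 49 50 51
f 49 51 29
f 50 26 52
f 50 52 51
f 51 52 53
f 51 53 29
f 52 26 54
f 52 54 53
f 53 54 55
f 53 55 29
f 54 26 56
f 54 56 55
f 55 56 57
f 55 57 29
f 56 26 58
f 56 58 57
f 57 58 59
f 57 59 29
f 58 26 27
f 58 27 59
f 59 27 28
f 59 28 29
f 61 60 63
f 61 63 62
f 63 60 64
f 63 64 62
f 64 60 65
f 64 65 62
f 65 60 66
f 65 66 62
f 66 60 67
f 66 67 62
f 67 60 68
f 67 68 62
f 68 60 69
f 68 69 62
f 69 60 70
f 69 70 62
f 70 60 71
f 70 71 62
f 71 60 72
f 71 72 62
f 72 60 73
f 72 73 62
f 73 60 74
f 73 74 62
f 74 60 75
f 74 75 62
f 75 60 76
f 75 76 62
f 76 60 77
f 76 77 62
f 77 60 61
f 77 61 62



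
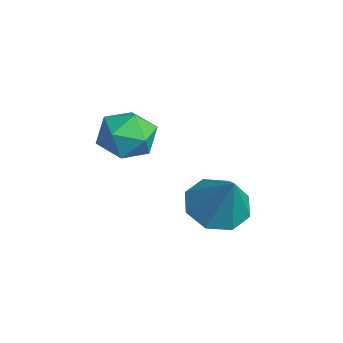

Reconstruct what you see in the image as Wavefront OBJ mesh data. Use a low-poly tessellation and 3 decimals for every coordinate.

v -1.172 -2.766 1.993
v -0.496 -2.369 1.791
v -0.704 -3.851 1.429
v -0.028 -3.454 1.227
v -0.181 -3.623 2.004
v -0.471 -2.952 2.352
v -0.729 -3.268 0.868
v -1.019 -2.597 1.216
v -0.222 -2.679 1.096
v 0.116 -2.898 1.798
v -1.316 -3.322 1.422
v -0.978 -3.541 2.124
v -0.263 -0.897 -1.217
v 0.474 -0.804 -1.689
v 0.543 -0.803 0.057
v 0.181 -0.214 -1.548
v -0.371 -0.024 -1.213
v -0.86 -0.346 -0.88
v -0.999 -0.99 -0.744
v -0.707 -1.581 -0.885
v -0.155 -1.771 -1.221
v 0.334 -1.449 -1.554
f 1 12 6
f 1 6 2
f 1 2 8
f 1 8 11
f 1 11 12
f 2 6 10
f 6 12 5
f 12 11 3
f 11 8 7
f 8 2 9
f 4 10 5
f 4 5 3
f 4 3 7
f 4 7 9
f 4 9 10
f 5 10 6
f 3 5 12
f 7 3 11
f 9 7 8
f 10 9 2
f 14 13 16
f 14 16 15
f 16 13 17
f 16 17 15
f 17 13 18
f 17 18 15
f 18 13 19
f 18 19 15
f 19 13 20
f 19 20 15
f 20 13 21
f 20 21 15
f 21 13 22
f 21 22 15
f 22 13 14
f 22 14 15



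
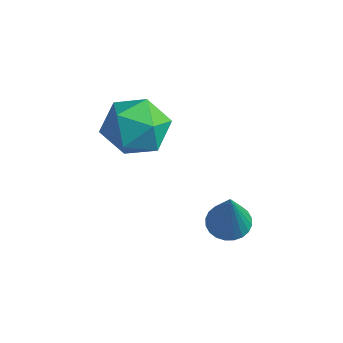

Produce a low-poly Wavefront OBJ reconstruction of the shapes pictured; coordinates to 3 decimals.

v -0.72 1.988 -1.536
v -0.115 1.954 -1.771
v -0.02 1.372 0.356
v -0.124 2.194 -1.69
v -0.223 2.403 -1.586
v -0.397 2.548 -1.474
v -0.621 2.608 -1.371
v -0.861 2.574 -1.294
v -1.078 2.451 -1.253
v -1.242 2.257 -1.256
v -1.325 2.022 -1.301
v -1.317 1.781 -1.382
v -1.218 1.573 -1.487
v -1.043 1.427 -1.599
v -0.819 1.367 -1.702
v -0.58 1.401 -1.779
v -0.363 1.525 -1.819
v -0.199 1.719 -1.817
v -4.293 2.089 1.174
v -3.211 2.074 1.221
v -4.309 0.346 0.999
v -3.227 0.331 1.046
v -3.804 0.584 1.927
v -3.793 1.662 2.035
v -3.727 0.758 0.185
v -3.716 1.836 0.293
v -2.861 1.251 0.609
v -2.909 1.144 1.686
v -4.611 1.276 0.534
v -4.659 1.169 1.611
f 2 1 4
f 2 4 3
f 4 1 5
f 4 5 3
f 5 1 6
f 5 6 3
f 6 1 7
f 6 7 3
f 7 1 8
f 7 8 3
f 8 1 9
f 8 9 3
f 9 1 10
f 9 10 3
f 10 1 11
f 10 11 3
f 11 1 12
f 11 12 3
f 12 1 13
f 12 13 3
f 13 1 14
f 13 14 3
f 14 1 15
f 14 15 3
f 15 1 16
f 15 16 3
f 16 1 17
f 16 17 3
f 17 1 18
f 17 18 3
f 18 1 2
f 18 2 3
f 19 30 24
f 19 24 20
f 19 20 26
f 19 26 29
f 19 29 30
f 20 24 28
f 24 30 23
f 30 29 21
f 29 26 25
f 26 20 27
f 22 28 23
f 22 23 21
f 22 21 25
f 22 25 27
f 22 27 28
f 23 28 24
f 21 23 30
f 25 21 29
f 27 25 26
f 28 27 20



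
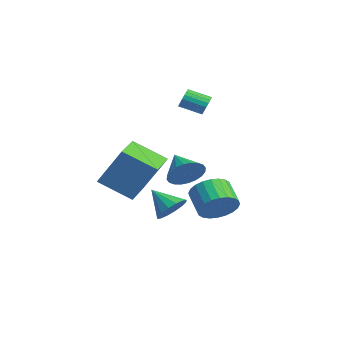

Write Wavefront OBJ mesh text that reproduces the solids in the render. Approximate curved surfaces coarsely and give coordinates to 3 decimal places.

v 1.63 -0.804 0.48
v 2.019 -1.095 1.189
v 0.43 -0.796 1.14
v 2.045 -0.764 1.232
v 2.007 -0.438 1.161
v 1.912 -0.168 0.986
v 1.775 0.005 0.733
v 1.615 0.056 0.443
v 1.457 -0.025 0.157
v 1.326 -0.224 -0.079
v 1.241 -0.512 -0.23
v 1.216 -0.843 -0.273
v 1.253 -1.169 -0.201
v 1.348 -1.439 -0.026
v 1.486 -1.612 0.226
v 1.645 -1.663 0.517
v 1.803 -1.582 0.802
v 1.934 -1.383 1.038
v -2.007 1.815 2.83
v -1.71 1.828 3.257
v -2.277 0.958 3.677
v -2.573 0.945 3.25
v -1.886 1.969 3.312
v -2.453 1.099 3.732
v -2.085 2.079 3.271
v -2.652 1.209 3.691
v -2.269 2.137 3.143
v -2.836 1.267 3.563
v -2.401 2.131 2.953
v -2.968 1.261 3.373
v -2.455 2.063 2.739
v -3.021 1.193 3.158
v -2.42 1.945 2.542
v -2.986 1.075 2.962
v -2.303 1.802 2.403
v -2.87 0.932 2.823
v -2.127 1.661 2.348
v -2.694 0.791 2.768
v -1.928 1.551 2.389
v -2.495 0.681 2.809
v -1.744 1.493 2.517
v -2.311 0.623 2.937
v -1.612 1.499 2.707
v -2.179 0.629 3.127
v -1.559 1.567 2.922
v -2.125 0.697 3.341
v -1.594 1.685 3.118
v -2.16 0.815 3.538
v 2.335 -1.755 -1.129
v 2.759 -2.394 -1.06
v 1.425 -2.265 -0.271
v 2.892 -2.15 -0.774
v 2.875 -1.801 -0.583
v 2.714 -1.439 -0.538
v 2.452 -1.162 -0.652
v 2.157 -1.043 -0.893
v 1.911 -1.116 -1.198
v 1.777 -1.359 -1.484
v 1.794 -1.709 -1.675
v 1.955 -2.071 -1.719
v 2.218 -2.348 -1.606
v 2.512 -2.466 -1.364
v -2.971 -2.394 -0.709
v -2.337 -1.52 1.115
v -2.027 -1.176 -1.62
v -1.393 -0.302 0.204
v -1.547 -3.478 -0.684
v -0.913 -2.604 1.14
v -0.603 -2.26 -1.595
v 0.031 -1.386 0.229
v -0.02 1.463 -2.484
v 0.375 0.939 -1.797
v -0.726 1.013 -1.109
v -1.12 1.537 -1.796
v 0.466 1.282 -1.688
v -0.635 1.356 -1
v 0.483 1.652 -1.7
v -0.618 1.726 -1.012
v 0.423 1.993 -1.832
v -0.677 2.067 -1.144
v 0.296 2.254 -2.063
v -0.804 2.328 -1.375
v 0.121 2.394 -2.358
v -0.979 2.468 -1.67
v -0.075 2.393 -2.672
v -1.176 2.466 -1.984
v -0.263 2.25 -2.958
v -1.364 2.323 -2.27
v -0.414 1.987 -3.171
v -1.515 2.061 -2.483
v -0.505 1.644 -3.28
v -1.606 1.718 -2.592
v -0.522 1.274 -3.268
v -1.623 1.348 -2.58
v -0.463 0.933 -3.136
v -1.563 1.007 -2.448
v -0.336 0.672 -2.905
v -1.436 0.746 -2.217
v -0.161 0.532 -2.61
v -1.261 0.606 -1.922
v 0.036 0.534 -2.296
v -1.065 0.607 -1.608
v 0.224 0.677 -2.01
v -0.877 0.75 -1.322
f 2 1 4
f 2 4 3
f 4 1 5
f 4 5 3
f 5 1 6
f 5 6 3
f 6 1 7
f 6 7 3
f 7 1 8
f 7 8 3
f 8 1 9
f 8 9 3
f 9 1 10
f 9 10 3
f 10 1 11
f 10 11 3
f 11 1 12
f 11 12 3
f 12 1 13
f 12 13 3
f 13 1 14
f 13 14 3
f 14 1 15
f 14 15 3
f 15 1 16
f 15 16 3
f 16 1 17
f 16 17 3
f 17 1 18
f 17 18 3
f 18 1 2
f 18 2 3
f 20 19 23
f 20 23 21
f 21 23 24
f 21 24 22
f 23 19 25
f 23 25 24
f 24 25 26
f 24 26 22
f 25 19 27
f 25 27 26
f 26 27 28
f 26 28 22
f 27 19 29
f 27 29 28
f 28 29 30
f 28 30 22
f 29 19 31
f 29 31 30
f 30 31 32
f 30 32 22
f 31 19 33
f 31 33 32
f 32 33 34
f 32 34 22
f 33 19 35
f 33 35 34
f 34 35 36
f 34 36 22
f 35 19 37
f 35 37 36
f 36 37 38
f 36 38 22
f 37 19 39
f 37 39 38
f 38 39 40
f 38 40 22
f 39 19 41
f 39 41 40
f 40 41 42
f 40 42 22
f 41 19 43
f 41 43 42
f 42 43 44
f 42 44 22
f 43 19 45
f 43 45 44
f 44 45 46
f 44 46 22
f 45 19 47
f 45 47 46
f 46 47 48
f 46 48 22
f 47 19 20
f 47 20 48
f 48 20 21
f 48 21 22
f 50 49 52
f 50 52 51
f 52 49 53
f 52 53 51
f 53 49 54
f 53 54 51
f 54 49 55
f 54 55 51
f 55 49 56
f 55 56 51
f 56 49 57
f 56 57 51
f 57 49 58
f 57 58 51
f 58 49 59
f 58 59 51
f 59 49 60
f 59 60 51
f 60 49 61
f 60 61 51
f 61 49 62
f 61 62 51
f 62 49 50
f 62 50 51
f 64 66 63
f 67 64 63
f 63 66 65
f 65 67 63
f 64 70 66
f 68 64 67
f 68 70 64
f 66 70 65
f 69 67 65
f 65 70 69
f 69 68 67
f 70 68 69
f 72 71 75
f 72 75 73
f 73 75 76
f 73 76 74
f 75 71 77
f 75 77 76
f 76 77 78
f 76 78 74
f 77 71 79
f 77 79 78
f 78 79 80
f 78 80 74
f 79 71 81
f 79 81 80
f 80 81 82
f 80 82 74
f 81 71 83
f 81 83 82
f 82 83 84
f 82 84 74
f 83 71 85
f 83 85 84
f 84 85 86
f 84 86 74
f 85 71 87
f 85 87 86
f 86 87 88
f 86 88 74
f 87 71 89
f 87 89 88
f 88 89 90
f 88 90 74
f 89 71 91
f 89 91 90
f 90 91 92
f 90 92 74
f 91 71 93
f 91 93 92
f 92 93 94
f 92 94 74
f 93 71 95
f 93 95 94
f 94 95 96
f 94 96 74
f 95 71 97
f 95 97 96
f 96 97 98
f 96 98 74
f 97 71 99
f 97 99 98
f 98 99 100
f 98 100 74
f 99 71 101
f 99 101 100
f 100 101 102
f 100 102 74
f 101 71 103
f 101 103 102
f 102 103 104
f 102 104 74
f 103 71 72
f 103 72 104
f 104 72 73
f 104 73 74



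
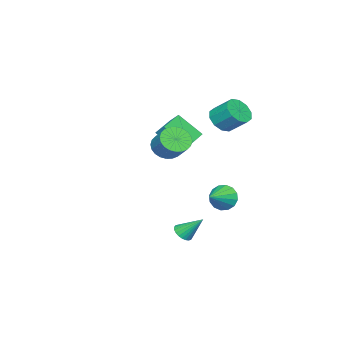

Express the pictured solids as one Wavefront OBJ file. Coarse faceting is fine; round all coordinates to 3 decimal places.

v -2.269 2.354 -3.04
v -1.99 1.963 -3.741
v -0.871 2.386 -2.5
v -1.964 2.393 -3.833
v -2.021 2.812 -3.711
v -2.144 3.108 -3.41
v -2.301 3.203 -3.01
v -2.449 3.069 -2.618
v -2.549 2.744 -2.339
v -2.575 2.315 -2.248
v -2.518 1.895 -2.369
v -2.395 1.599 -2.67
v -2.238 1.505 -3.07
v -2.09 1.638 -3.462
v -3.846 -2.038 1.042
v -3.779 -1.447 1.607
v -4.246 -0.787 -0.218
v -4.179 -0.196 0.347
v -2.261 -1.884 0.693
v -2.194 -1.293 1.258
v -2.661 -0.633 -0.567
v -2.594 -0.042 -0.002
v -3.397 1.492 1.982
v -2.775 1.893 1.506
v -2.801 2.949 2.363
v -3.423 2.548 2.838
v -3.259 2.042 1.308
v -3.286 3.098 2.165
v -3.796 1.98 1.368
v -3.823 3.036 2.224
v -4.181 1.732 1.662
v -4.207 2.788 2.518
v -4.266 1.392 2.078
v -4.292 2.448 2.934
v -4.019 1.091 2.457
v -4.045 2.147 3.314
v -3.534 0.942 2.655
v -3.561 1.998 3.512
v -2.997 1.004 2.596
v -3.024 2.06 3.452
v -2.613 1.252 2.302
v -2.639 2.308 3.158
v -2.528 1.592 1.886
v -2.554 2.648 2.742
v 1.37 2.297 -4.198
v 1.888 2.566 -4.337
v 1.13 3.323 -3.102
v 1.738 2.68 -4.476
v 1.533 2.736 -4.573
v 1.302 2.725 -4.613
v 1.082 2.649 -4.59
v 0.906 2.519 -4.507
v 0.8 2.356 -4.377
v 0.781 2.183 -4.22
v 0.852 2.028 -4.06
v 1.001 1.914 -3.92
v 1.207 1.858 -3.823
v 1.437 1.869 -3.783
v 1.657 1.945 -3.806
v 1.834 2.075 -3.889
v 1.939 2.239 -4.019
v 1.958 2.411 -4.176
v 2.947 2.38 2.318
v 3.422 2.687 1.71
v 3.909 3.566 2.535
v 3.433 3.26 3.142
v 3.154 2.866 1.677
v 3.641 3.745 2.502
v 2.855 2.971 1.742
v 3.341 3.85 2.567
v 2.569 2.986 1.894
v 3.056 3.866 2.719
v 2.341 2.909 2.111
v 2.828 3.789 2.936
v 2.206 2.752 2.359
v 2.692 3.631 3.184
v 2.183 2.538 2.601
v 2.669 3.417 3.426
v 2.276 2.299 2.8
v 2.763 3.179 3.624
v 2.471 2.074 2.925
v 2.958 2.953 3.75
v 2.739 1.895 2.958
v 3.226 2.774 3.783
v 3.039 1.79 2.893
v 3.525 2.669 3.718
v 3.324 1.774 2.741
v 3.811 2.654 3.566
v 3.552 1.851 2.524
v 4.039 2.731 3.349
v 3.688 2.009 2.276
v 4.174 2.888 3.101
v 3.711 2.223 2.034
v 4.197 3.102 2.859
v 3.617 2.461 1.836
v 4.104 3.341 2.66
f 2 1 4
f 2 4 3
f 4 1 5
f 4 5 3
f 5 1 6
f 5 6 3
f 6 1 7
f 6 7 3
f 7 1 8
f 7 8 3
f 8 1 9
f 8 9 3
f 9 1 10
f 9 10 3
f 10 1 11
f 10 11 3
f 11 1 12
f 11 12 3
f 12 1 13
f 12 13 3
f 13 1 14
f 13 14 3
f 14 1 2
f 14 2 3
f 16 18 15
f 19 16 15
f 15 18 17
f 17 19 15
f 16 22 18
f 20 16 19
f 20 22 16
f 18 22 17
f 21 19 17
f 17 22 21
f 21 20 19
f 22 20 21
f 24 23 27
f 24 27 25
f 25 27 28
f 25 28 26
f 27 23 29
f 27 29 28
f 28 29 30
f 28 30 26
f 29 23 31
f 29 31 30
f 30 31 32
f 30 32 26
f 31 23 33
f 31 33 32
f 32 33 34
f 32 34 26
f 33 23 35
f 33 35 34
f 34 35 36
f 34 36 26
f 35 23 37
f 35 37 36
f 36 37 38
f 36 38 26
f 37 23 39
f 37 39 38
f 38 39 40
f 38 40 26
f 39 23 41
f 39 41 40
f 40 41 42
f 40 42 26
f 41 23 43
f 41 43 42
f 42 43 44
f 42 44 26
f 43 23 24
f 43 24 44
f 44 24 25
f 44 25 26
f 46 45 48
f 46 48 47
f 48 45 49
f 48 49 47
f 49 45 50
f 49 50 47
f 50 45 51
f 50 51 47
f 51 45 52
f 51 52 47
f 52 45 53
f 52 53 47
f 53 45 54
f 53 54 47
f 54 45 55
f 54 55 47
f 55 45 56
f 55 56 47
f 56 45 57
f 56 57 47
f 57 45 58
f 57 58 47
f 58 45 59
f 58 59 47
f 59 45 60
f 59 60 47
f 60 45 61
f 60 61 47
f 61 45 62
f 61 62 47
f 62 45 46
f 62 46 47
f 64 63 67
f 64 67 65
f 65 67 68
f 65 68 66
f 67 63 69
f 67 69 68
f 68 69 70
f 68 70 66
f 69 63 71
f 69 71 70
f 70 71 72
f 70 72 66
f 71 63 73
f 71 73 72
f 72 73 74
f 72 74 66
f 73 63 75
f 73 75 74
f 74 75 76
f 74 76 66
f 75 63 77
f 75 77 76
f 76 77 78
f 76 78 66
f 77 63 79
f 77 79 78
f 78 79 80
f 78 80 66
f 79 63 81
f 79 81 80
f 80 81 82
f 80 82 66
f 81 63 83
f 81 83 82
f 82 83 84
f 82 84 66
f 83 63 85
f 83 85 84
f 84 85 86
f 84 86 66
f 85 63 87
f 85 87 86
f 86 87 88
f 86 88 66
f 87 63 89
f 87 89 88
f 88 89 90
f 88 90 66
f 89 63 91
f 89 91 90
f 90 91 92
f 90 92 66
f 91 63 93
f 91 93 92
f 92 93 94
f 92 94 66
f 93 63 95
f 93 95 94
f 94 95 96
f 94 96 66
f 95 63 64
f 95 64 96
f 96 64 65
f 96 65 66



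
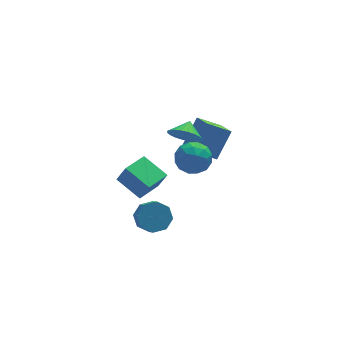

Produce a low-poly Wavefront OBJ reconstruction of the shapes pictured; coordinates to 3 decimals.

v -1.736 -3.777 -1.485
v -1.293 -4.14 -0.285
v -2.708 -2.383 -0.705
v -2.264 -2.745 0.495
v -0.336 -2.695 -1.675
v 0.108 -3.057 -0.475
v -1.307 -1.3 -0.895
v -0.864 -1.663 0.305
v 0.889 -3.856 3.543
v 1.219 -3.444 2.659
v 1.431 -3.104 4.097
v 0.878 -3.24 2.718
v 0.538 -3.131 2.902
v 0.251 -3.132 3.183
v 0.062 -3.243 3.52
v -0.002 -3.447 3.86
v 0.07 -3.714 4.152
v 0.267 -4.002 4.351
v 0.558 -4.268 4.427
v 0.9 -4.472 4.369
v 1.24 -4.581 4.185
v 1.527 -4.581 3.903
v 1.716 -4.469 3.566
v 1.78 -4.265 3.226
v 1.708 -3.998 2.934
v 1.511 -3.71 2.735
v 1.794 -2.47 0.734
v 2.913 -1.682 2.328
v 1.683 -0.883 0.029
v 2.802 -0.096 1.622
v 3.178 -2.744 -0.102
v 4.297 -1.957 1.491
v 3.067 -1.158 -0.808
v 4.186 -0.37 0.786
v 0.904 -3.018 0.909
v 1.842 -2.852 1.565
v 0.958 -4.848 1.295
v 1.896 -4.682 1.951
v 0.87 -4.274 2.295
v 0.837 -3.143 2.057
v 1.963 -4.557 0.803
v 1.93 -3.426 0.565
v 2.497 -3.803 1.5
v 1.821 -3.629 2.422
v 0.979 -4.071 0.438
v 0.303 -3.897 1.36
v 1.368 -2.774 1.203
v 1.432 -4.926 1.657
v 0.829 -4.686 1.859
v 1.38 -4.589 2.245
v 0.777 -2.945 1.492
v 1.329 -2.848 1.878
v 0.757 -3.684 2.307
v 1.471 -4.852 0.982
v 2.023 -4.755 1.368
v 1.42 -3.111 0.615
v 1.971 -3.014 1.001
v 2.043 -4.016 0.553
v 2.305 -3.236 1.55
v 2.336 -4.312 1.777
v 2.376 -4.238 1.102
v 2.356 -3.573 0.962
v 1.907 -3.133 2.092
v 1.939 -4.209 2.319
v 1.336 -3.969 2.522
v 1.316 -3.304 2.381
v 2.292 -3.692 2.054
v 0.861 -3.491 0.541
v 0.893 -4.567 0.768
v 1.484 -4.396 0.479
v 1.464 -3.731 0.338
v 0.464 -3.388 1.083
v 0.495 -4.464 1.31
v 0.444 -4.127 1.898
v 0.424 -3.462 1.758
v 0.508 -4.008 0.806
v -0.775 -2.708 -4.414
v 0.162 -2.416 -4.013
v 0.092 -3.44 -3.105
v -0.845 -3.732 -3.506
v -0.461 -2.048 -3.646
v -0.531 -3.072 -2.738
v -1.268 -2.067 -3.729
v -1.338 -3.091 -2.821
v -1.786 -2.461 -4.213
v -1.856 -3.485 -3.305
v -1.712 -3 -4.815
v -1.782 -4.024 -3.907
v -1.089 -3.368 -5.182
v -1.159 -4.392 -4.274
v -0.282 -3.349 -5.099
v -0.352 -4.373 -4.191
v 0.236 -2.955 -4.615
v 0.166 -3.979 -3.707
f 2 4 1
f 5 2 1
f 1 4 3
f 3 5 1
f 2 8 4
f 6 2 5
f 6 8 2
f 4 8 3
f 7 5 3
f 3 8 7
f 7 6 5
f 8 6 7
f 10 9 12
f 10 12 11
f 12 9 13
f 12 13 11
f 13 9 14
f 13 14 11
f 14 9 15
f 14 15 11
f 15 9 16
f 15 16 11
f 16 9 17
f 16 17 11
f 17 9 18
f 17 18 11
f 18 9 19
f 18 19 11
f 19 9 20
f 19 20 11
f 20 9 21
f 20 21 11
f 21 9 22
f 21 22 11
f 22 9 23
f 22 23 11
f 23 9 24
f 23 24 11
f 24 9 25
f 24 25 11
f 25 9 26
f 25 26 11
f 26 9 10
f 26 10 11
f 28 30 27
f 31 28 27
f 27 30 29
f 29 31 27
f 28 34 30
f 32 28 31
f 32 34 28
f 30 34 29
f 33 31 29
f 29 34 33
f 33 32 31
f 34 32 33
f 35 72 51
f 72 46 75
f 51 75 40
f 72 75 51
f 35 51 47
f 51 40 52
f 47 52 36
f 51 52 47
f 35 47 56
f 47 36 57
f 56 57 42
f 47 57 56
f 35 56 68
f 56 42 71
f 68 71 45
f 56 71 68
f 35 68 72
f 68 45 76
f 72 76 46
f 68 76 72
f 36 52 63
f 52 40 66
f 63 66 44
f 52 66 63
f 40 75 53
f 75 46 74
f 53 74 39
f 75 74 53
f 46 76 73
f 76 45 69
f 73 69 37
f 76 69 73
f 45 71 70
f 71 42 58
f 70 58 41
f 71 58 70
f 42 57 62
f 57 36 59
f 62 59 43
f 57 59 62
f 38 64 50
f 64 44 65
f 50 65 39
f 64 65 50
f 38 50 48
f 50 39 49
f 48 49 37
f 50 49 48
f 38 48 55
f 48 37 54
f 55 54 41
f 48 54 55
f 38 55 60
f 55 41 61
f 60 61 43
f 55 61 60
f 38 60 64
f 60 43 67
f 64 67 44
f 60 67 64
f 39 65 53
f 65 44 66
f 53 66 40
f 65 66 53
f 37 49 73
f 49 39 74
f 73 74 46
f 49 74 73
f 41 54 70
f 54 37 69
f 70 69 45
f 54 69 70
f 43 61 62
f 61 41 58
f 62 58 42
f 61 58 62
f 44 67 63
f 67 43 59
f 63 59 36
f 67 59 63
f 78 77 81
f 78 81 79
f 79 81 82
f 79 82 80
f 81 77 83
f 81 83 82
f 82 83 84
f 82 84 80
f 83 77 85
f 83 85 84
f 84 85 86
f 84 86 80
f 85 77 87
f 85 87 86
f 86 87 88
f 86 88 80
f 87 77 89
f 87 89 88
f 88 89 90
f 88 90 80
f 89 77 91
f 89 91 90
f 90 91 92
f 90 92 80
f 91 77 93
f 91 93 92
f 92 93 94
f 92 94 80
f 93 77 78
f 93 78 94
f 94 78 79
f 94 79 80



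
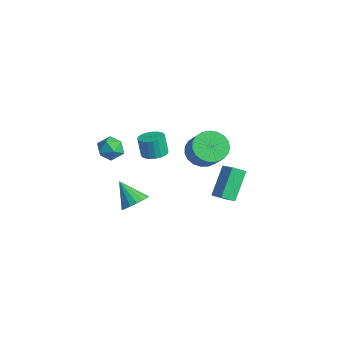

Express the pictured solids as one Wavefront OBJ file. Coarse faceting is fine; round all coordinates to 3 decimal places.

v -2.314 -1.676 0.363
v -1.815 -1.12 0.505
v -2.108 -1.168 1.719
v -2.606 -1.724 1.577
v -2.08 -0.958 0.447
v -2.373 -1.006 1.662
v -2.386 -0.919 0.375
v -2.678 -0.968 1.59
v -2.679 -1.012 0.301
v -2.971 -1.06 1.516
v -2.908 -1.22 0.238
v -3.201 -1.268 1.452
v -3.035 -1.506 0.196
v -3.328 -1.554 1.41
v -3.038 -1.822 0.183
v -3.33 -1.87 1.397
v -2.915 -2.112 0.201
v -3.207 -2.16 1.415
v -2.688 -2.327 0.247
v -2.98 -2.375 1.461
v -2.396 -2.43 0.313
v -2.689 -2.478 1.527
v -2.09 -2.402 0.388
v -2.383 -2.45 1.602
v -1.823 -2.249 0.458
v -2.116 -2.297 1.673
v -1.641 -1.996 0.512
v -1.933 -2.044 1.726
v -1.575 -1.688 0.54
v -1.867 -1.737 1.755
v -1.637 -1.378 0.538
v -1.929 -1.427 1.752
v 1.977 -1.253 3.161
v 2.568 -1.764 2.521
v 3.654 -1.958 3.68
v 3.063 -1.447 4.319
v 2.699 -1.369 2.464
v 3.785 -1.563 3.623
v 2.705 -0.954 2.528
v 3.791 -1.148 3.687
v 2.585 -0.591 2.701
v 3.672 -0.785 3.86
v 2.36 -0.342 2.954
v 3.447 -0.536 4.112
v 2.069 -0.25 3.242
v 3.155 -0.445 4.401
v 1.762 -0.332 3.516
v 2.848 -0.527 4.675
v 1.492 -0.574 3.729
v 2.578 -0.768 4.888
v 1.306 -0.932 3.844
v 2.392 -1.126 5.002
v 1.235 -1.346 3.84
v 2.322 -1.54 4.999
v 1.294 -1.744 3.719
v 2.38 -1.938 4.878
v 1.47 -2.057 3.501
v 2.556 -2.251 4.66
v 1.734 -2.231 3.225
v 2.82 -2.425 4.383
v 2.04 -2.236 2.937
v 3.126 -2.43 4.096
v 2.335 -2.071 2.688
v 3.421 -2.265 3.847
v 0.891 0.673 0.521
v 1.845 0.688 1.005
v 1.114 1.399 0.058
v 2.068 1.414 0.542
v 1.652 -0.494 -0.942
v 2.606 -0.479 -0.458
v 1.875 0.232 -1.405
v 2.829 0.247 -0.921
v -4.182 -3.383 1.254
v -3.838 -2.873 0.65
v -3.462 -4.467 0.75
v -3.118 -3.957 0.146
v -2.899 -3.853 0.973
v -3.344 -3.183 1.285
v -3.956 -4.157 0.115
v -4.401 -3.487 0.427
v -3.698 -3.352 -0.054
v -3.045 -3.164 0.476
v -4.255 -4.176 0.924
v -3.602 -3.988 1.454
v -2.368 -2.906 -3.389
v -1.946 -2.369 -2.834
v -3.552 -3.234 -2.171
v -2.219 -2.116 -3.032
v -2.526 -2.044 -3.311
v -2.797 -2.17 -3.608
v -2.969 -2.464 -3.855
v -3.004 -2.86 -3.995
v -2.893 -3.266 -3.996
v -2.662 -3.59 -3.859
v -2.363 -3.757 -3.613
v -2.066 -3.73 -3.316
v -1.837 -3.513 -3.036
v -1.731 -3.158 -2.837
v -1.77 -2.745 -2.764
f 2 1 5
f 2 5 3
f 3 5 6
f 3 6 4
f 5 1 7
f 5 7 6
f 6 7 8
f 6 8 4
f 7 1 9
f 7 9 8
f 8 9 10
f 8 10 4
f 9 1 11
f 9 11 10
f 10 11 12
f 10 12 4
f 11 1 13
f 11 13 12
f 12 13 14
f 12 14 4
f 13 1 15
f 13 15 14
f 14 15 16
f 14 16 4
f 15 1 17
f 15 17 16
f 16 17 18
f 16 18 4
f 17 1 19
f 17 19 18
f 18 19 20
f 18 20 4
f 19 1 21
f 19 21 20
f 20 21 22
f 20 22 4
f 21 1 23
f 21 23 22
f 22 23 24
f 22 24 4
f 23 1 25
f 23 25 24
f 24 25 26
f 24 26 4
f 25 1 27
f 25 27 26
f 26 27 28
f 26 28 4
f 27 1 29
f 27 29 28
f 28 29 30
f 28 30 4
f 29 1 31
f 29 31 30
f 30 31 32
f 30 32 4
f 31 1 2
f 31 2 32
f 32 2 3
f 32 3 4
f 34 33 37
f 34 37 35
f 35 37 38
f 35 38 36
f 37 33 39
f 37 39 38
f 38 39 40
f 38 40 36
f 39 33 41
f 39 41 40
f 40 41 42
f 40 42 36
f 41 33 43
f 41 43 42
f 42 43 44
f 42 44 36
f 43 33 45
f 43 45 44
f 44 45 46
f 44 46 36
f 45 33 47
f 45 47 46
f 46 47 48
f 46 48 36
f 47 33 49
f 47 49 48
f 48 49 50
f 48 50 36
f 49 33 51
f 49 51 50
f 50 51 52
f 50 52 36
f 51 33 53
f 51 53 52
f 52 53 54
f 52 54 36
f 53 33 55
f 53 55 54
f 54 55 56
f 54 56 36
f 55 33 57
f 55 57 56
f 56 57 58
f 56 58 36
f 57 33 59
f 57 59 58
f 58 59 60
f 58 60 36
f 59 33 61
f 59 61 60
f 60 61 62
f 60 62 36
f 61 33 63
f 61 63 62
f 62 63 64
f 62 64 36
f 63 33 34
f 63 34 64
f 64 34 35
f 64 35 36
f 66 68 65
f 69 66 65
f 65 68 67
f 67 69 65
f 66 72 68
f 70 66 69
f 70 72 66
f 68 72 67
f 71 69 67
f 67 72 71
f 71 70 69
f 72 70 71
f 73 84 78
f 73 78 74
f 73 74 80
f 73 80 83
f 73 83 84
f 74 78 82
f 78 84 77
f 84 83 75
f 83 80 79
f 80 74 81
f 76 82 77
f 76 77 75
f 76 75 79
f 76 79 81
f 76 81 82
f 77 82 78
f 75 77 84
f 79 75 83
f 81 79 80
f 82 81 74
f 86 85 88
f 86 88 87
f 88 85 89
f 88 89 87
f 89 85 90
f 89 90 87
f 90 85 91
f 90 91 87
f 91 85 92
f 91 92 87
f 92 85 93
f 92 93 87
f 93 85 94
f 93 94 87
f 94 85 95
f 94 95 87
f 95 85 96
f 95 96 87
f 96 85 97
f 96 97 87
f 97 85 98
f 97 98 87
f 98 85 99
f 98 99 87
f 99 85 86
f 99 86 87



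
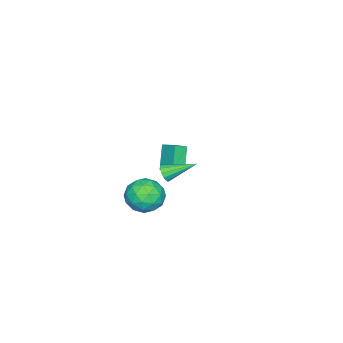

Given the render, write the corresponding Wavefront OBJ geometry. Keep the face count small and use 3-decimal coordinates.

v -4.165 -2.695 -0.827
v -3.521 -3.097 -0.516
v -3.763 -1.682 -0.347
v -3.119 -2.085 -0.037
v -3.281 -2.375 -2.243
v -2.637 -2.778 -1.933
v -2.879 -1.363 -1.764
v -2.235 -1.765 -1.453
v 4.119 1.183 3.617
v 4.372 1.07 4.091
v 3.401 2.617 4.343
v 4.566 1.249 3.929
v 4.618 1.407 3.668
v 4.512 1.494 3.39
v 4.28 1.483 3.185
v 3.997 1.376 3.116
v 3.753 1.208 3.207
v 3.625 1.032 3.427
v 3.653 0.904 3.708
v 3.83 0.865 3.96
v 4.098 0.926 4.103
v 1.298 -0.517 -1.243
v 1.821 -1.294 -1.958
v 0.459 -1.946 -0.302
v 0.982 -2.723 -1.017
v 1.625 -2.108 -0.246
v 2.143 -1.224 -0.827
v 0.137 -2.016 -1.433
v 0.655 -1.132 -2.014
v 1.103 -2.22 -2.075
v 2.022 -2.277 -1.341
v 0.258 -0.963 -0.919
v 1.177 -1.02 -0.185
v 1.633 -0.78 -1.683
v 0.647 -2.46 -0.577
v 1.025 -2.098 -0.124
v 1.332 -2.555 -0.544
v 1.823 -0.739 -1.018
v 2.13 -1.196 -1.438
v 2.014 -1.674 -0.432
v 0.15 -2.044 -0.822
v 0.457 -2.501 -1.242
v 0.948 -0.685 -1.716
v 1.255 -1.142 -2.136
v 0.266 -1.566 -1.828
v 1.518 -1.781 -2.172
v 1.025 -2.621 -1.619
v 0.529 -2.205 -1.863
v 0.833 -1.686 -2.205
v 2.059 -1.814 -1.741
v 1.565 -2.654 -1.188
v 1.943 -2.293 -0.734
v 2.248 -1.774 -1.076
v 1.637 -2.359 -1.81
v 0.715 -0.586 -1.072
v 0.221 -1.426 -0.519
v 0.032 -1.466 -1.184
v 0.337 -0.947 -1.526
v 1.255 -0.619 -0.641
v 0.762 -1.459 -0.088
v 1.447 -1.554 -0.055
v 1.751 -1.035 -0.397
v 0.643 -0.881 -0.45
f 2 4 1
f 5 2 1
f 1 4 3
f 3 5 1
f 2 8 4
f 6 2 5
f 6 8 2
f 4 8 3
f 7 5 3
f 3 8 7
f 7 6 5
f 8 6 7
f 10 9 12
f 10 12 11
f 12 9 13
f 12 13 11
f 13 9 14
f 13 14 11
f 14 9 15
f 14 15 11
f 15 9 16
f 15 16 11
f 16 9 17
f 16 17 11
f 17 9 18
f 17 18 11
f 18 9 19
f 18 19 11
f 19 9 20
f 19 20 11
f 20 9 21
f 20 21 11
f 21 9 10
f 21 10 11
f 22 59 38
f 59 33 62
f 38 62 27
f 59 62 38
f 22 38 34
f 38 27 39
f 34 39 23
f 38 39 34
f 22 34 43
f 34 23 44
f 43 44 29
f 34 44 43
f 22 43 55
f 43 29 58
f 55 58 32
f 43 58 55
f 22 55 59
f 55 32 63
f 59 63 33
f 55 63 59
f 23 39 50
f 39 27 53
f 50 53 31
f 39 53 50
f 27 62 40
f 62 33 61
f 40 61 26
f 62 61 40
f 33 63 60
f 63 32 56
f 60 56 24
f 63 56 60
f 32 58 57
f 58 29 45
f 57 45 28
f 58 45 57
f 29 44 49
f 44 23 46
f 49 46 30
f 44 46 49
f 25 51 37
f 51 31 52
f 37 52 26
f 51 52 37
f 25 37 35
f 37 26 36
f 35 36 24
f 37 36 35
f 25 35 42
f 35 24 41
f 42 41 28
f 35 41 42
f 25 42 47
f 42 28 48
f 47 48 30
f 42 48 47
f 25 47 51
f 47 30 54
f 51 54 31
f 47 54 51
f 26 52 40
f 52 31 53
f 40 53 27
f 52 53 40
f 24 36 60
f 36 26 61
f 60 61 33
f 36 61 60
f 28 41 57
f 41 24 56
f 57 56 32
f 41 56 57
f 30 48 49
f 48 28 45
f 49 45 29
f 48 45 49
f 31 54 50
f 54 30 46
f 50 46 23
f 54 46 50



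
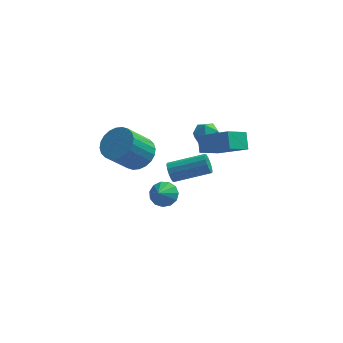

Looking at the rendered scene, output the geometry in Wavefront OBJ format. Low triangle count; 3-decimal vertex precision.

v -1.57 3.011 -3.55
v -0.958 3.268 -3.086
v -1.81 2.209 -2.79
v -1.327 3.502 -2.954
v -1.773 3.581 -3.011
v -2.154 3.479 -3.239
v -2.351 3.228 -3.566
v -2.299 2.908 -3.888
v -2.017 2.621 -4.102
v -1.592 2.458 -4.141
v -1.161 2.47 -3.992
v -0.86 2.654 -3.703
v -0.784 2.952 -3.365
v 0.604 4.113 0.876
v 1.291 3.688 0.934
v -0.051 3.132 1.446
v 0.636 2.707 1.504
v 0.532 3.373 1.954
v 0.937 3.979 1.601
v 0.303 2.841 0.779
v 0.708 3.447 0.426
v 1.105 2.902 0.874
v 1.246 3.23 1.6
v -0.006 3.59 0.78
v 0.135 3.918 1.506
v -1.239 3.244 -1.916
v -1.033 2.917 -2.414
v 0.964 3.15 -1.742
v 0.759 3.476 -1.244
v -1.036 3.228 -2.512
v 0.961 3.461 -1.84
v -1.093 3.543 -2.451
v 0.904 3.776 -1.779
v -1.19 3.778 -2.247
v 0.807 4.011 -1.574
v -1.299 3.869 -1.953
v 0.698 4.102 -1.281
v -1.392 3.794 -1.65
v 0.605 4.027 -0.978
v -1.444 3.57 -1.418
v 0.553 3.803 -0.746
v -1.441 3.259 -1.32
v 0.556 3.492 -0.648
v -1.384 2.944 -1.381
v 0.613 3.177 -0.709
v -1.287 2.709 -1.586
v 0.71 2.942 -0.913
v -1.178 2.618 -1.879
v 0.819 2.851 -1.207
v -1.085 2.693 -2.182
v 0.912 2.926 -1.51
v -2.624 0.28 1.962
v -1.774 -0.197 2.296
v -2.786 -0.996 3.732
v -3.636 -0.52 3.398
v -1.756 0.148 2.501
v -2.768 -0.651 3.937
v -1.87 0.514 2.624
v -2.882 -0.286 4.06
v -2.099 0.843 2.646
v -3.111 0.044 4.082
v -2.408 1.087 2.564
v -3.42 0.287 4
v -2.749 1.208 2.391
v -3.762 0.408 3.826
v -3.072 1.188 2.152
v -4.084 0.388 3.588
v -3.326 1.029 1.884
v -4.339 0.229 3.32
v -3.474 0.756 1.628
v -4.486 -0.043 3.064
v -3.492 0.411 1.423
v -4.504 -0.388 2.859
v -3.378 0.046 1.3
v -4.39 -0.754 2.736
v -3.149 -0.284 1.278
v -4.161 -1.083 2.714
v -2.84 -0.527 1.36
v -3.852 -1.327 2.796
v -2.498 -0.648 1.534
v -3.511 -1.448 2.969
v -2.176 -0.628 1.772
v -3.188 -1.428 3.208
v -1.921 -0.469 2.04
v -2.934 -1.269 3.476
v 2.006 -1.058 3.712
v 1.868 -0.337 4.448
v 0.486 -0.387 2.77
v 0.348 0.334 3.507
v 2.892 -0.114 2.953
v 2.754 0.607 3.69
v 1.372 0.557 2.012
v 1.234 1.278 2.748
f 2 1 4
f 2 4 3
f 4 1 5
f 4 5 3
f 5 1 6
f 5 6 3
f 6 1 7
f 6 7 3
f 7 1 8
f 7 8 3
f 8 1 9
f 8 9 3
f 9 1 10
f 9 10 3
f 10 1 11
f 10 11 3
f 11 1 12
f 11 12 3
f 12 1 13
f 12 13 3
f 13 1 2
f 13 2 3
f 14 25 19
f 14 19 15
f 14 15 21
f 14 21 24
f 14 24 25
f 15 19 23
f 19 25 18
f 25 24 16
f 24 21 20
f 21 15 22
f 17 23 18
f 17 18 16
f 17 16 20
f 17 20 22
f 17 22 23
f 18 23 19
f 16 18 25
f 20 16 24
f 22 20 21
f 23 22 15
f 27 26 30
f 27 30 28
f 28 30 31
f 28 31 29
f 30 26 32
f 30 32 31
f 31 32 33
f 31 33 29
f 32 26 34
f 32 34 33
f 33 34 35
f 33 35 29
f 34 26 36
f 34 36 35
f 35 36 37
f 35 37 29
f 36 26 38
f 36 38 37
f 37 38 39
f 37 39 29
f 38 26 40
f 38 40 39
f 39 40 41
f 39 41 29
f 40 26 42
f 40 42 41
f 41 42 43
f 41 43 29
f 42 26 44
f 42 44 43
f 43 44 45
f 43 45 29
f 44 26 46
f 44 46 45
f 45 46 47
f 45 47 29
f 46 26 48
f 46 48 47
f 47 48 49
f 47 49 29
f 48 26 50
f 48 50 49
f 49 50 51
f 49 51 29
f 50 26 27
f 50 27 51
f 51 27 28
f 51 28 29
f 53 52 56
f 53 56 54
f 54 56 57
f 54 57 55
f 56 52 58
f 56 58 57
f 57 58 59
f 57 59 55
f 58 52 60
f 58 60 59
f 59 60 61
f 59 61 55
f 60 52 62
f 60 62 61
f 61 62 63
f 61 63 55
f 62 52 64
f 62 64 63
f 63 64 65
f 63 65 55
f 64 52 66
f 64 66 65
f 65 66 67
f 65 67 55
f 66 52 68
f 66 68 67
f 67 68 69
f 67 69 55
f 68 52 70
f 68 70 69
f 69 70 71
f 69 71 55
f 70 52 72
f 70 72 71
f 71 72 73
f 71 73 55
f 72 52 74
f 72 74 73
f 73 74 75
f 73 75 55
f 74 52 76
f 74 76 75
f 75 76 77
f 75 77 55
f 76 52 78
f 76 78 77
f 77 78 79
f 77 79 55
f 78 52 80
f 78 80 79
f 79 80 81
f 79 81 55
f 80 52 82
f 80 82 81
f 81 82 83
f 81 83 55
f 82 52 84
f 82 84 83
f 83 84 85
f 83 85 55
f 84 52 53
f 84 53 85
f 85 53 54
f 85 54 55
f 87 89 86
f 90 87 86
f 86 89 88
f 88 90 86
f 87 93 89
f 91 87 90
f 91 93 87
f 89 93 88
f 92 90 88
f 88 93 92
f 92 91 90
f 93 91 92



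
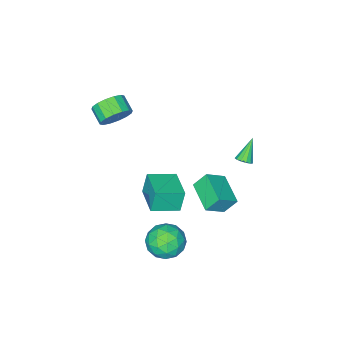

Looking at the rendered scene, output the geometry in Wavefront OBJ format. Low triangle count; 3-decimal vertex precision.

v -0.67 2.683 0.069
v -1.24 3.142 1.021
v 0.036 4.46 -0.364
v -0.534 4.918 0.587
v 0.494 2.422 0.893
v -0.076 2.88 1.844
v 1.2 4.198 0.459
v 0.63 4.657 1.411
v -3.04 2.786 0.939
v -2.607 2.648 1.23
v -3.98 2.494 2.201
v -2.646 2.948 1.27
v -2.81 3.195 1.205
v -3.047 3.313 1.056
v -3.283 3.264 0.869
v -3.441 3.062 0.705
v -3.472 2.773 0.615
v -3.366 2.488 0.628
v -3.157 2.298 0.739
v -2.911 2.262 0.914
v -2.705 2.393 1.097
v -1.315 -1.386 -4.201
v -1.689 -1.38 -2.749
v -0.376 0.41 -3.967
v -0.75 0.415 -2.514
v 0.21 -2.235 -3.806
v -0.164 -2.23 -2.353
v 1.149 -0.44 -3.571
v 0.775 -0.434 -2.119
v 1.348 -3.054 3.555
v 1.887 -3.558 2.851
v 1.651 -4.551 3.381
v 1.112 -4.046 4.085
v 2.235 -3.438 3.229
v 1.999 -4.431 3.76
v 2.345 -3.216 3.695
v 2.109 -4.209 4.226
v 2.188 -2.95 4.124
v 1.952 -3.943 4.654
v 1.806 -2.712 4.4
v 1.57 -3.704 4.93
v 1.301 -2.565 4.449
v 1.065 -3.558 4.979
v 0.809 -2.549 4.259
v 0.573 -3.542 4.789
v 0.461 -2.669 3.88
v 0.225 -3.662 4.411
v 0.351 -2.891 3.414
v 0.115 -3.884 3.945
v 0.508 -3.157 2.986
v 0.272 -4.15 3.516
v 0.89 -3.396 2.71
v 0.654 -4.388 3.24
v 1.395 -3.542 2.661
v 1.159 -4.535 3.191
v 2.626 3.343 -3.595
v 3.33 2.657 -2.855
v 1.39 1.803 -3.845
v 2.094 1.117 -3.105
v 1.445 2.055 -2.642
v 2.209 3.006 -2.488
v 2.511 1.454 -4.212
v 3.275 2.405 -4.058
v 3.259 1.49 -3.236
v 2.6 1.861 -2.266
v 2.12 2.599 -4.434
v 1.461 2.97 -3.464
v 3.087 3.135 -3.203
v 1.633 1.325 -3.497
v 1.252 1.876 -3.225
v 1.666 1.473 -2.79
v 2.428 3.34 -2.987
v 2.841 2.938 -2.552
v 1.733 2.583 -2.427
v 1.879 1.522 -4.148
v 2.292 1.12 -3.713
v 3.054 2.987 -3.91
v 3.468 2.584 -3.475
v 2.987 1.877 -4.273
v 3.459 2.046 -2.992
v 2.732 1.141 -3.139
v 2.977 1.339 -3.79
v 3.426 1.898 -3.699
v 3.071 2.265 -2.422
v 2.345 1.359 -2.569
v 1.963 1.91 -2.297
v 2.412 2.47 -2.206
v 3.029 1.578 -2.646
v 2.375 3.101 -4.131
v 1.649 2.195 -4.278
v 2.308 1.99 -4.494
v 2.757 2.55 -4.403
v 1.988 3.319 -3.561
v 1.261 2.414 -3.708
v 1.294 2.562 -3.001
v 1.743 3.121 -2.91
v 1.691 2.882 -4.054
f 2 4 1
f 5 2 1
f 1 4 3
f 3 5 1
f 2 8 4
f 6 2 5
f 6 8 2
f 4 8 3
f 7 5 3
f 3 8 7
f 7 6 5
f 8 6 7
f 10 9 12
f 10 12 11
f 12 9 13
f 12 13 11
f 13 9 14
f 13 14 11
f 14 9 15
f 14 15 11
f 15 9 16
f 15 16 11
f 16 9 17
f 16 17 11
f 17 9 18
f 17 18 11
f 18 9 19
f 18 19 11
f 19 9 20
f 19 20 11
f 20 9 21
f 20 21 11
f 21 9 10
f 21 10 11
f 23 25 22
f 26 23 22
f 22 25 24
f 24 26 22
f 23 29 25
f 27 23 26
f 27 29 23
f 25 29 24
f 28 26 24
f 24 29 28
f 28 27 26
f 29 27 28
f 31 30 34
f 31 34 32
f 32 34 35
f 32 35 33
f 34 30 36
f 34 36 35
f 35 36 37
f 35 37 33
f 36 30 38
f 36 38 37
f 37 38 39
f 37 39 33
f 38 30 40
f 38 40 39
f 39 40 41
f 39 41 33
f 40 30 42
f 40 42 41
f 41 42 43
f 41 43 33
f 42 30 44
f 42 44 43
f 43 44 45
f 43 45 33
f 44 30 46
f 44 46 45
f 45 46 47
f 45 47 33
f 46 30 48
f 46 48 47
f 47 48 49
f 47 49 33
f 48 30 50
f 48 50 49
f 49 50 51
f 49 51 33
f 50 30 52
f 50 52 51
f 51 52 53
f 51 53 33
f 52 30 54
f 52 54 53
f 53 54 55
f 53 55 33
f 54 30 31
f 54 31 55
f 55 31 32
f 55 32 33
f 56 93 72
f 93 67 96
f 72 96 61
f 93 96 72
f 56 72 68
f 72 61 73
f 68 73 57
f 72 73 68
f 56 68 77
f 68 57 78
f 77 78 63
f 68 78 77
f 56 77 89
f 77 63 92
f 89 92 66
f 77 92 89
f 56 89 93
f 89 66 97
f 93 97 67
f 89 97 93
f 57 73 84
f 73 61 87
f 84 87 65
f 73 87 84
f 61 96 74
f 96 67 95
f 74 95 60
f 96 95 74
f 67 97 94
f 97 66 90
f 94 90 58
f 97 90 94
f 66 92 91
f 92 63 79
f 91 79 62
f 92 79 91
f 63 78 83
f 78 57 80
f 83 80 64
f 78 80 83
f 59 85 71
f 85 65 86
f 71 86 60
f 85 86 71
f 59 71 69
f 71 60 70
f 69 70 58
f 71 70 69
f 59 69 76
f 69 58 75
f 76 75 62
f 69 75 76
f 59 76 81
f 76 62 82
f 81 82 64
f 76 82 81
f 59 81 85
f 81 64 88
f 85 88 65
f 81 88 85
f 60 86 74
f 86 65 87
f 74 87 61
f 86 87 74
f 58 70 94
f 70 60 95
f 94 95 67
f 70 95 94
f 62 75 91
f 75 58 90
f 91 90 66
f 75 90 91
f 64 82 83
f 82 62 79
f 83 79 63
f 82 79 83
f 65 88 84
f 88 64 80
f 84 80 57
f 88 80 84

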